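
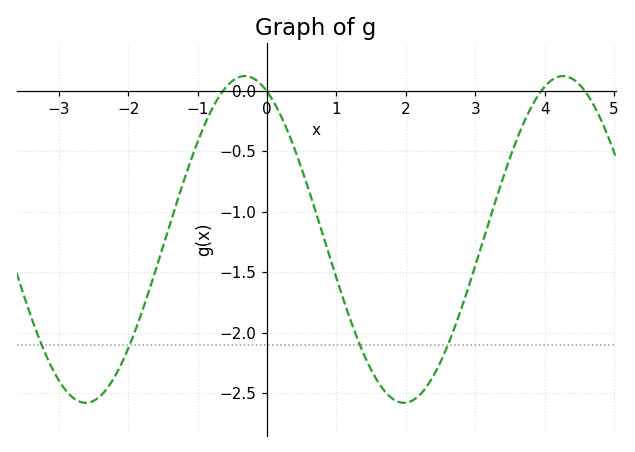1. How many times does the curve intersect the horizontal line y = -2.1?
4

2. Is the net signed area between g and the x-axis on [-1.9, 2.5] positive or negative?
negative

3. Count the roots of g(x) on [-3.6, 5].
4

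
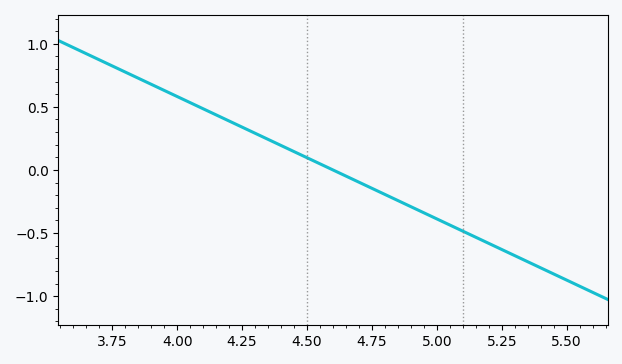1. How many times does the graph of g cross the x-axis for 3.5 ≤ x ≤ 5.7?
1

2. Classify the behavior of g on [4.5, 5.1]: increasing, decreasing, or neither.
decreasing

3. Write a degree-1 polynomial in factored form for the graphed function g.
y = -0.97(x - 4.6)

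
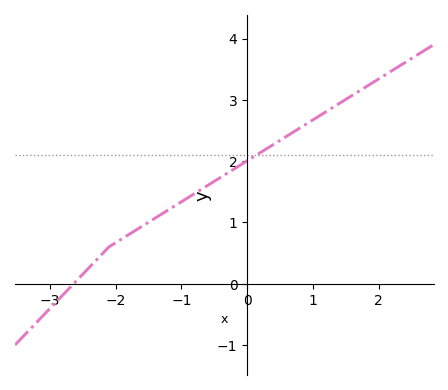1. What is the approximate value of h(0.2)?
2.1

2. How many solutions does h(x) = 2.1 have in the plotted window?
1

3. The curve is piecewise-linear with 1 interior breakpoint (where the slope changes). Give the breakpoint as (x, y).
(-2.1, 0.6)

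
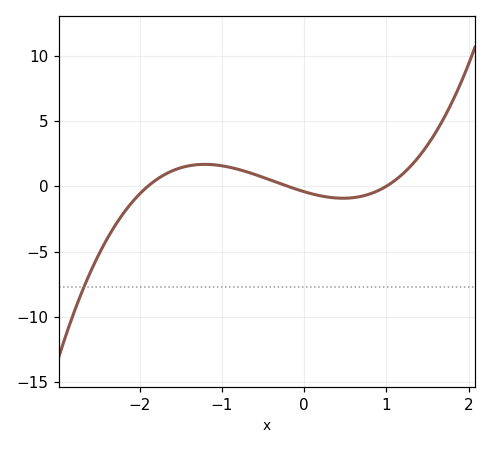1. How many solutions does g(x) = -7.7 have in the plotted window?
1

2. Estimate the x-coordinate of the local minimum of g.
0.475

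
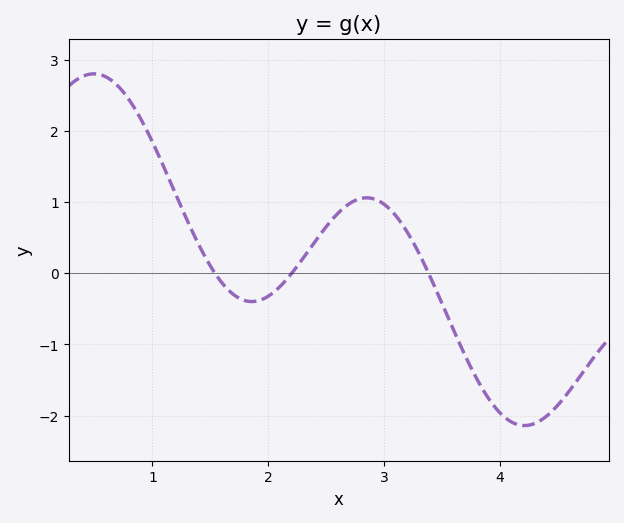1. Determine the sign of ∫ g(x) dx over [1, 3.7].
positive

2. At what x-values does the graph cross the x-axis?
1.5, 2.2, 3.4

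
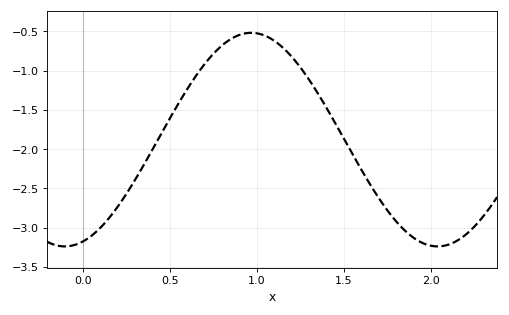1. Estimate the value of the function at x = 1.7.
-2.6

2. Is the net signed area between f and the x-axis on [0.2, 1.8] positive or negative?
negative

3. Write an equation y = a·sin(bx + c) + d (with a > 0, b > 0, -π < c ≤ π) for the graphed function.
y = 1.36sin(2.9x - 1.3) - 1.88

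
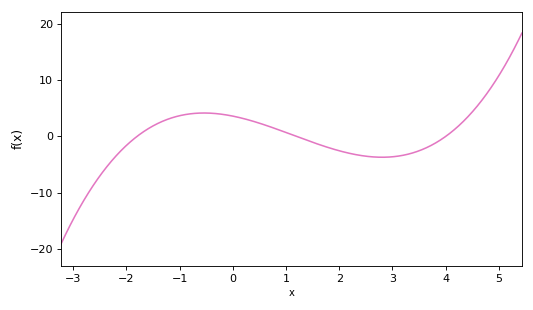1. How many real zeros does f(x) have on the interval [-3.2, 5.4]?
3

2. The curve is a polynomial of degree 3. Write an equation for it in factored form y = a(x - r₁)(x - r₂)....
y = 0.42(x + 1.8)(x - 1.2)(x - 4)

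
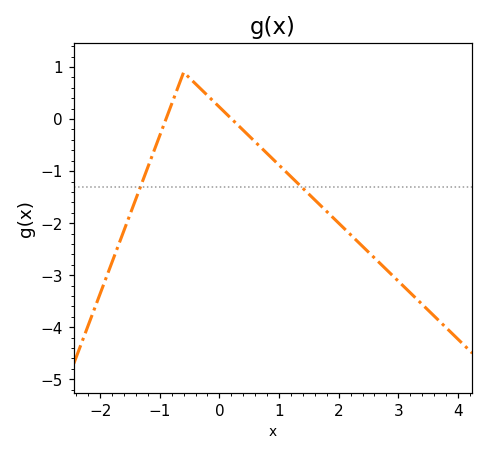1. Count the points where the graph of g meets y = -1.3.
2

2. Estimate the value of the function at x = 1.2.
-1.11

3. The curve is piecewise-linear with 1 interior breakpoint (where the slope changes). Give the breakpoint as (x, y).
(-0.6, 0.9)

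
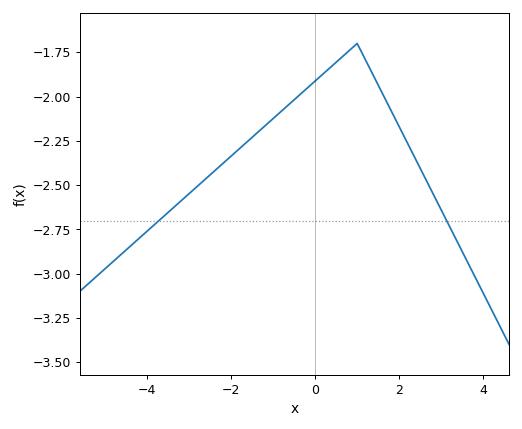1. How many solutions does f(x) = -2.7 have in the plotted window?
2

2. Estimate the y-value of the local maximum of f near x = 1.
-1.7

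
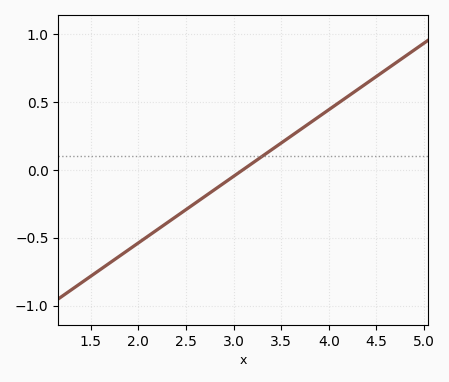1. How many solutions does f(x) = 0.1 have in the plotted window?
1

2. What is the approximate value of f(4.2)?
0.55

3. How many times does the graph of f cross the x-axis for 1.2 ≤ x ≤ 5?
1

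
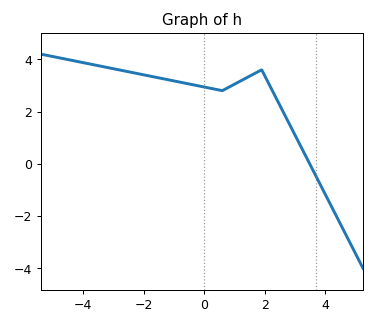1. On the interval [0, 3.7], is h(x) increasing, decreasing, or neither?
neither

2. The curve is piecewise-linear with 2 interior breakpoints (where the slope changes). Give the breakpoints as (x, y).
(0.6, 2.8); (1.9, 3.6)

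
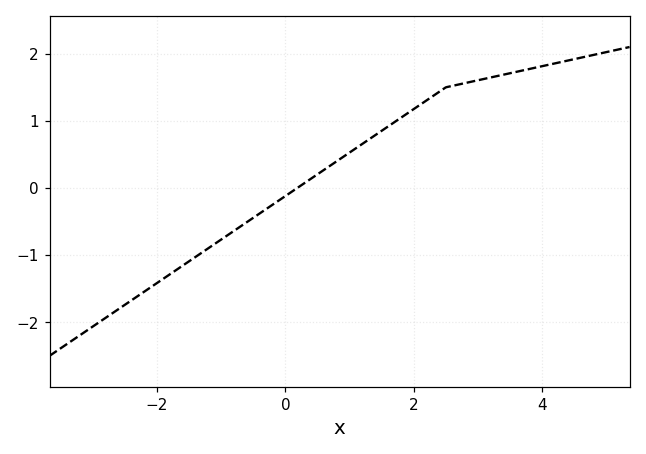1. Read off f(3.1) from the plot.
1.63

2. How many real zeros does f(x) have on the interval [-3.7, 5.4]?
1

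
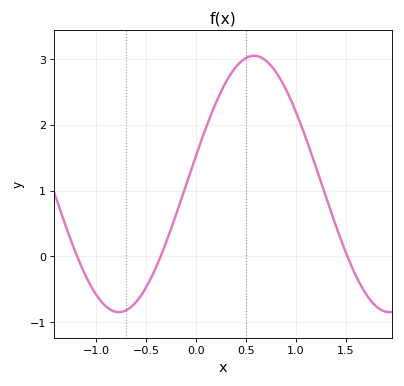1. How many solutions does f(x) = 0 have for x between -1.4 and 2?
3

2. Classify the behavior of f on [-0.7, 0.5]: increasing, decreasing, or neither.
increasing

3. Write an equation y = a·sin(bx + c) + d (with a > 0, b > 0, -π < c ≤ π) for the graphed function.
y = 1.95sin(2.3x + 0.22) + 1.1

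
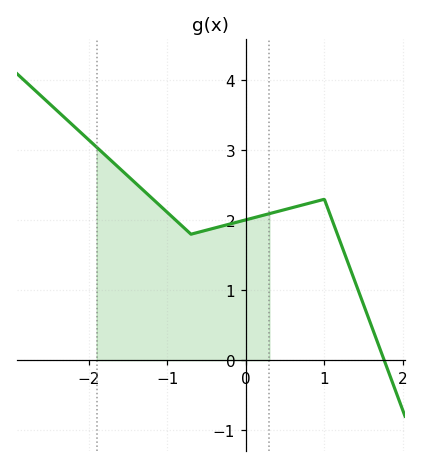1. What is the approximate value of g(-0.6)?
1.8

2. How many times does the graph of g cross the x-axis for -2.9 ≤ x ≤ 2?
1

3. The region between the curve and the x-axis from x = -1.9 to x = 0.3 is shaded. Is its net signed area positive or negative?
positive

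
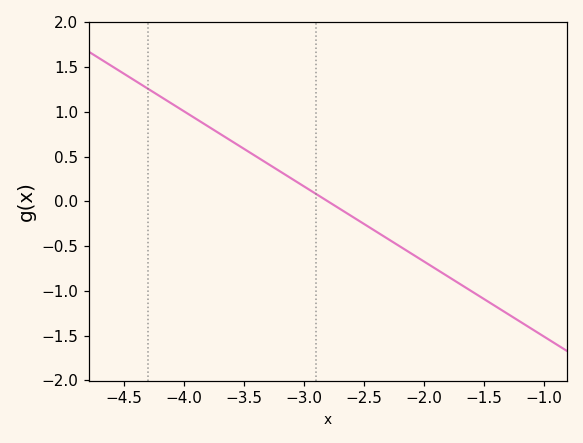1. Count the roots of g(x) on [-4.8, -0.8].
1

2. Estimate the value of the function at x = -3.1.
0.252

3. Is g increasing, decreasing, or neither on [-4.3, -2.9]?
decreasing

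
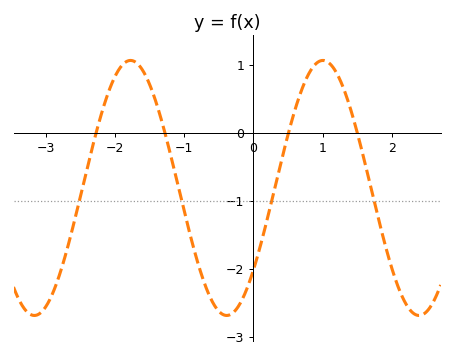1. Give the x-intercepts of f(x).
-2.3, -1.3, 0.5, 1.5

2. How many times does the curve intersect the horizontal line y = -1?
4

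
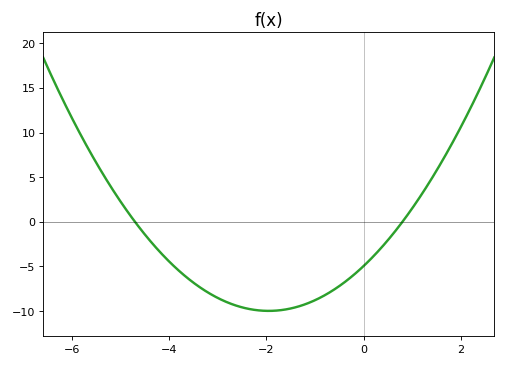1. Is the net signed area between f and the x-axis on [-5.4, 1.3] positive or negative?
negative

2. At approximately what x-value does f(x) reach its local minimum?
-2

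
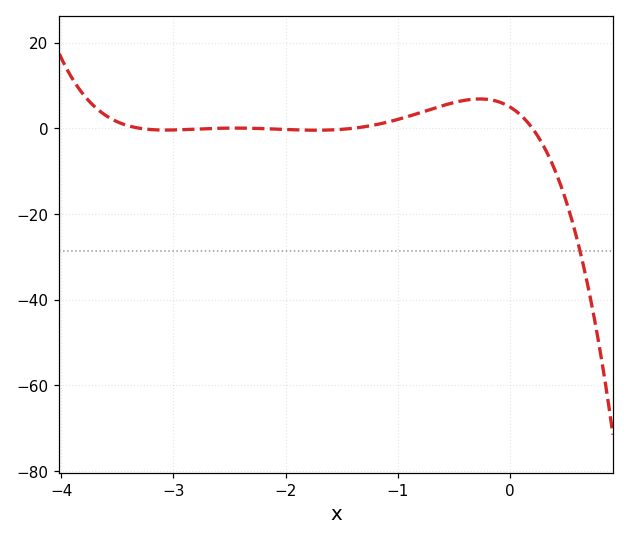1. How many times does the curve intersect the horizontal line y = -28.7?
1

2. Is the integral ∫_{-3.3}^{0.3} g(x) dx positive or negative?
positive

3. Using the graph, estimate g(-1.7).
-0.443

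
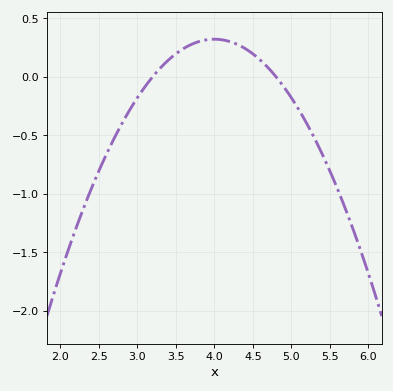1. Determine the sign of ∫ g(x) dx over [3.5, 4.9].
positive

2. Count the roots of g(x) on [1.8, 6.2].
2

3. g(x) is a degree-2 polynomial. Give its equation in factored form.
y = -0.5(x - 3.2)(x - 4.8)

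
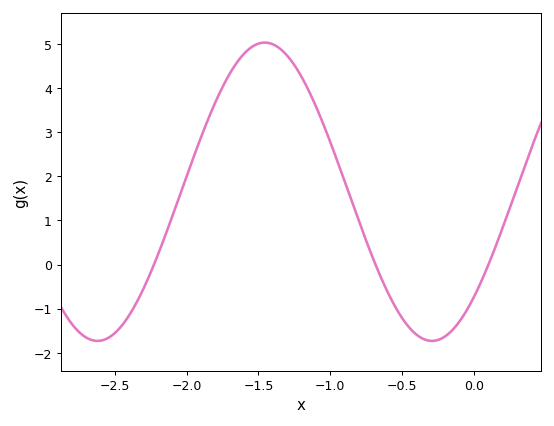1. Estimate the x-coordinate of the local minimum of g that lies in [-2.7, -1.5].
-2.6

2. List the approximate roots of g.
-2.25, -0.7, 0.1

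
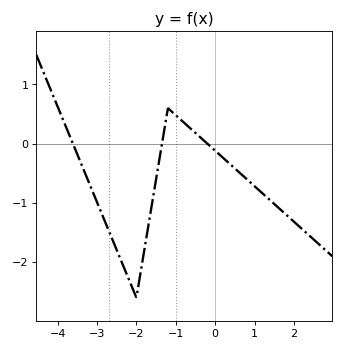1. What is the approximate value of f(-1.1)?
0.5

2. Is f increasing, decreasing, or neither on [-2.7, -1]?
neither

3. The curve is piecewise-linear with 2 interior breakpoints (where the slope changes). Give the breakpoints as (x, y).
(-2, -2.6); (-1.2, 0.6)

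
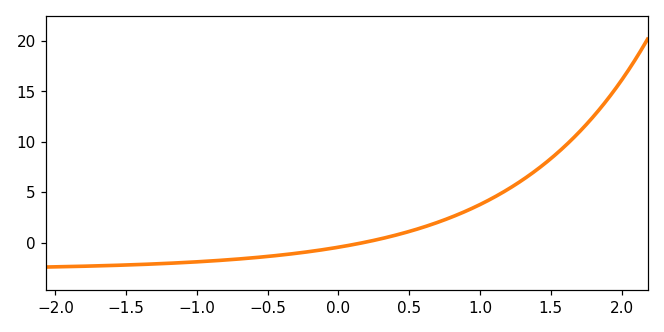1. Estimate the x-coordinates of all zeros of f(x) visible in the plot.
0.173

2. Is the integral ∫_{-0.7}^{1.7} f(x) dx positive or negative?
positive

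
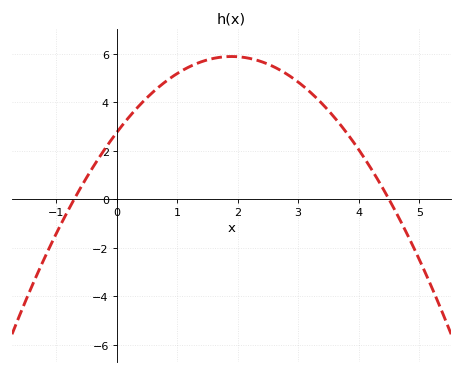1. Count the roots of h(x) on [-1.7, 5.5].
2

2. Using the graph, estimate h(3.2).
4.41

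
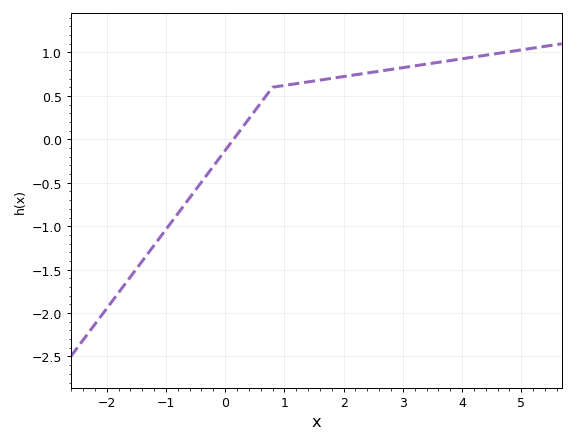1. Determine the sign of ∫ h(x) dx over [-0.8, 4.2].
positive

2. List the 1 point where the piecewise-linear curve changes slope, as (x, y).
(0.8, 0.6)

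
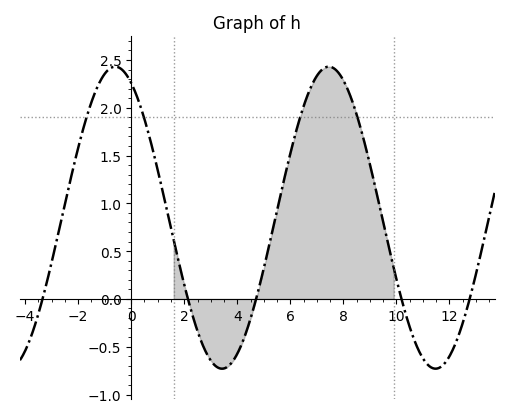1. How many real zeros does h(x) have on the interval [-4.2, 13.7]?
5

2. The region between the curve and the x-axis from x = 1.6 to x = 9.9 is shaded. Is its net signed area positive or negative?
positive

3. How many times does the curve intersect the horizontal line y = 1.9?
4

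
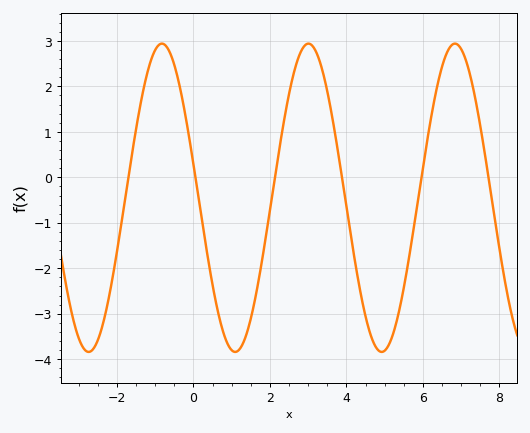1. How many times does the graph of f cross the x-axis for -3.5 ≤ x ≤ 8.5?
6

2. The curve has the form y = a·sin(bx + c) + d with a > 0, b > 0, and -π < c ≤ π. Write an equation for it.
y = 3.39sin(1.64x + 2.92) - 0.45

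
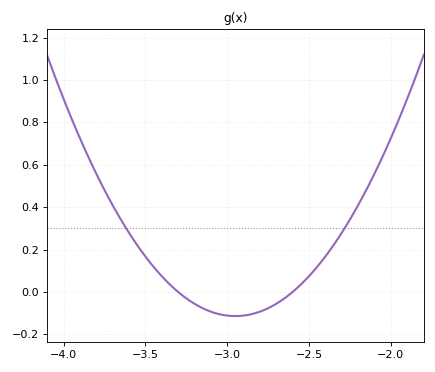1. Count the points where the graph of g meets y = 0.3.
2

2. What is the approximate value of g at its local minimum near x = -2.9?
-0.114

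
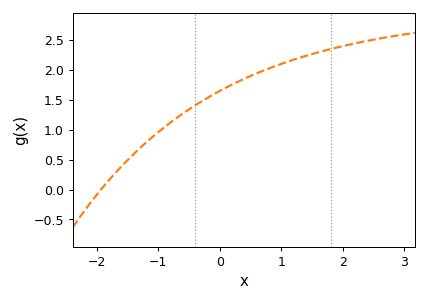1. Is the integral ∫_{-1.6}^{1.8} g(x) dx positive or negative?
positive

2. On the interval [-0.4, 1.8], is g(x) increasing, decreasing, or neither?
increasing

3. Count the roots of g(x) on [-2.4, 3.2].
1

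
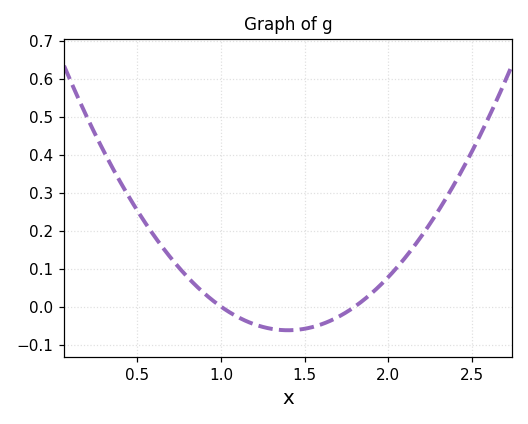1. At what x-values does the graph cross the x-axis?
1, 1.8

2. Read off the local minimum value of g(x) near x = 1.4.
-0.06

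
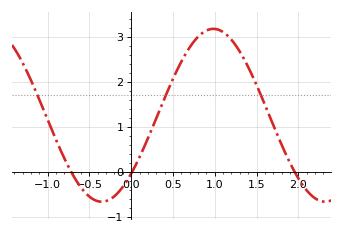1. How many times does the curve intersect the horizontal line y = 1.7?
3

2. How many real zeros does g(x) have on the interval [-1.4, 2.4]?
3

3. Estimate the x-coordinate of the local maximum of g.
1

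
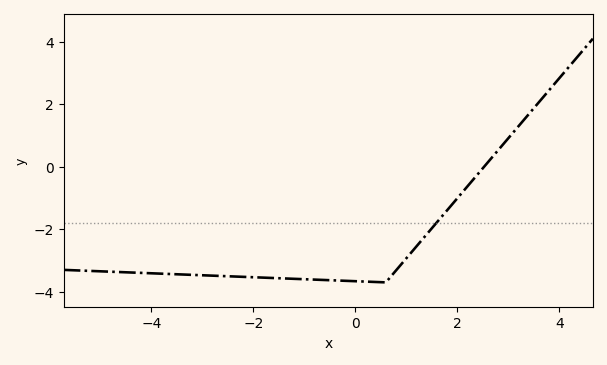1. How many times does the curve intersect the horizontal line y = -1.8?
1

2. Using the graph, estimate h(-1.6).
-3.56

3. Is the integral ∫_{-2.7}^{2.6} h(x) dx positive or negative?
negative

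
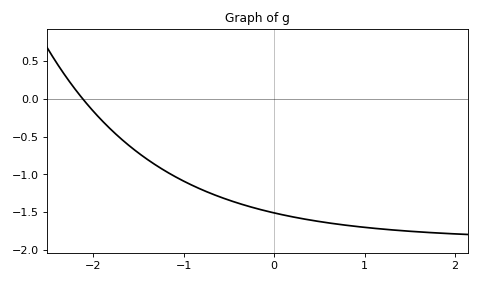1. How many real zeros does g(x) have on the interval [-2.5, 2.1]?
1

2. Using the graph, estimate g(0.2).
-1.55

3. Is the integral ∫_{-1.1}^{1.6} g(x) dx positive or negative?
negative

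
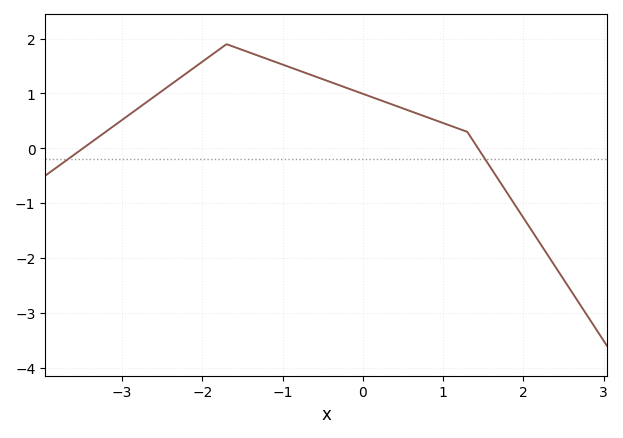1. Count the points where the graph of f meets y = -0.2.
2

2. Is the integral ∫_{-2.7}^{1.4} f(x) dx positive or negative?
positive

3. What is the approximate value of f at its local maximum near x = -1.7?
1.9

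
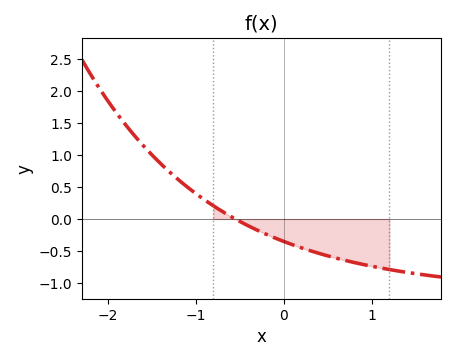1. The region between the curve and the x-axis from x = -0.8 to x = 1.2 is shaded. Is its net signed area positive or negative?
negative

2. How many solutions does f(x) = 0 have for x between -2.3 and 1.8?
1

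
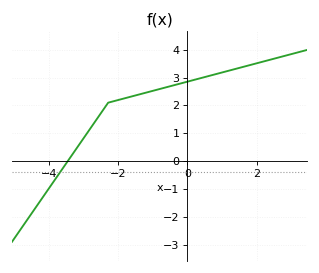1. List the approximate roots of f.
-3.4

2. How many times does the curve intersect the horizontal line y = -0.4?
1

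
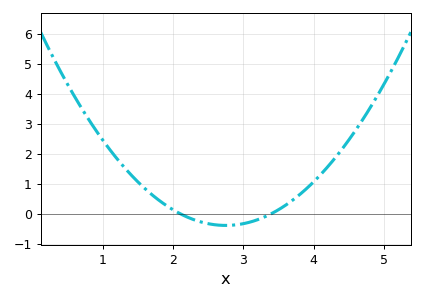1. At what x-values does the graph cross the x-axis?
2.1, 3.4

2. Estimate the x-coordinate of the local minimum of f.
2.75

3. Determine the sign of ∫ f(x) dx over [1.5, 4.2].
positive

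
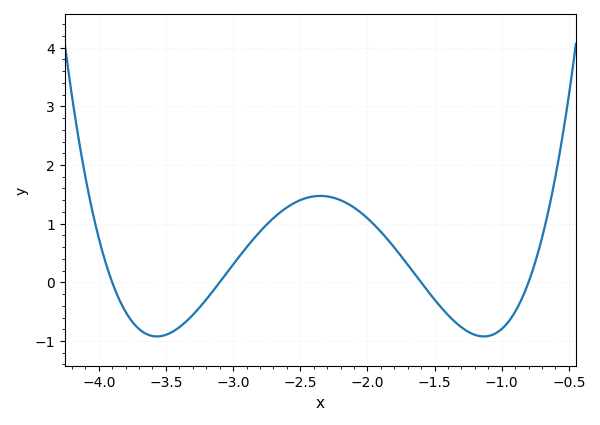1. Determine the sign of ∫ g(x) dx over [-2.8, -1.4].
positive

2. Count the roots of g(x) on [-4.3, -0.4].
4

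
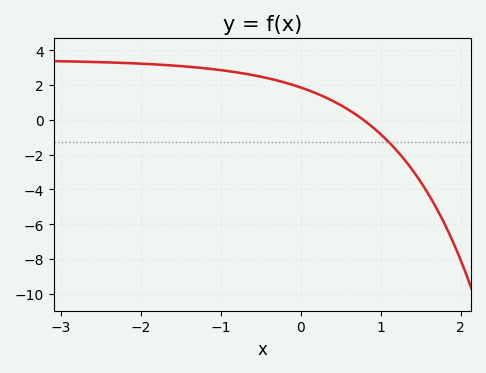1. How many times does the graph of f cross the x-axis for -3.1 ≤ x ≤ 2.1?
1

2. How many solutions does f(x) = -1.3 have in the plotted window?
1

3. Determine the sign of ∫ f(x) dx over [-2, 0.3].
positive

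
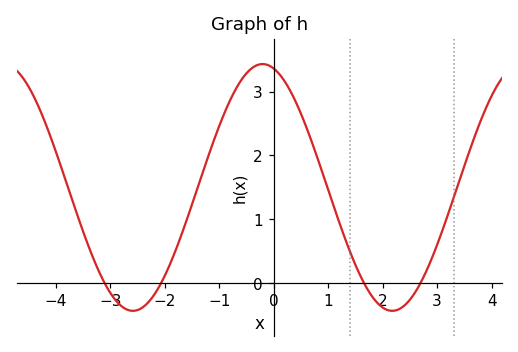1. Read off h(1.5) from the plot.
0.3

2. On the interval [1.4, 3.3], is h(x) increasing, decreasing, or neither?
neither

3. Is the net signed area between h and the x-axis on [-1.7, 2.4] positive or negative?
positive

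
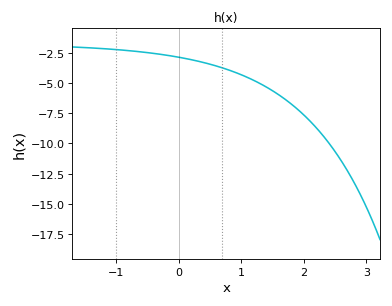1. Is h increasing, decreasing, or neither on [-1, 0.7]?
decreasing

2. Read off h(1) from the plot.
-4.32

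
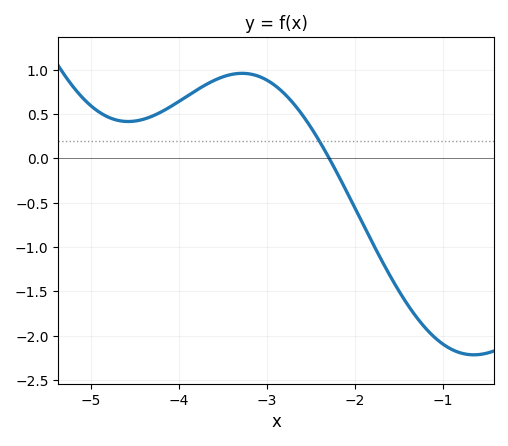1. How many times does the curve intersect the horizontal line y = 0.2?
1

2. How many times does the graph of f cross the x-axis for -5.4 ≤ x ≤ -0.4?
1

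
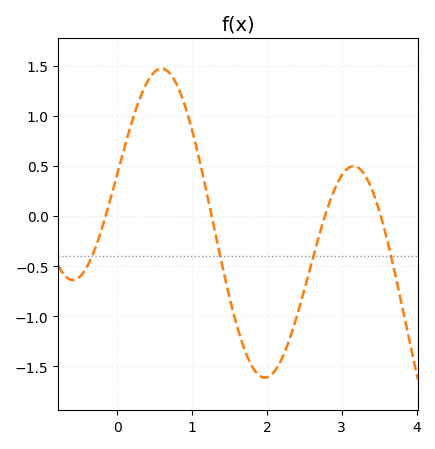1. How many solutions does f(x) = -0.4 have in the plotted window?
4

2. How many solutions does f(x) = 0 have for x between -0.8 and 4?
4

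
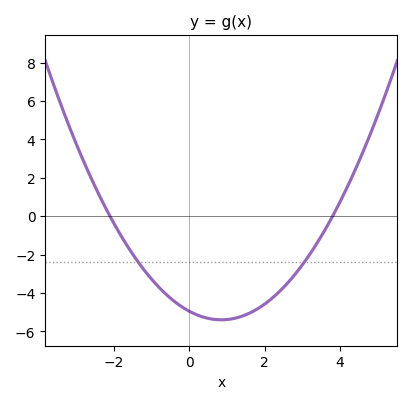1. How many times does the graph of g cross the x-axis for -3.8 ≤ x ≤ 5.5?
2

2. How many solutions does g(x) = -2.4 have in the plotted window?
2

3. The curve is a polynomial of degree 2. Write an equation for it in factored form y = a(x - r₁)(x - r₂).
y = 0.62(x + 2.1)(x - 3.8)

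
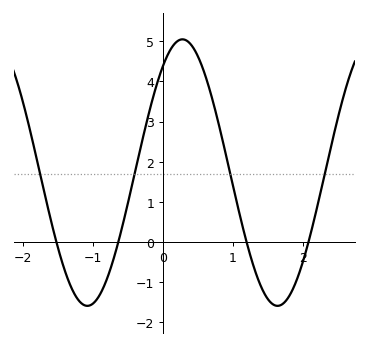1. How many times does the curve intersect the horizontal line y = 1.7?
4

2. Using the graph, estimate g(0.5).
4.6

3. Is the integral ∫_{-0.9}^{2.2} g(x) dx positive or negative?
positive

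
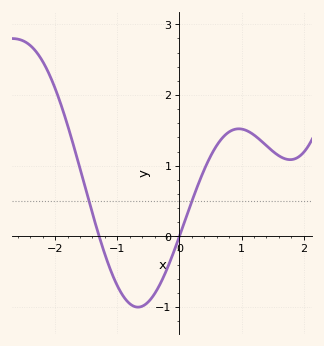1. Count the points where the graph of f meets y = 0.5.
2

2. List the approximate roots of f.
-1.3, 0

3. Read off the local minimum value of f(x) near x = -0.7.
-1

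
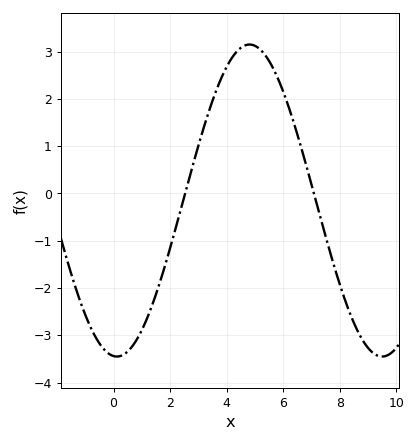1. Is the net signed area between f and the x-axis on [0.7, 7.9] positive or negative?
positive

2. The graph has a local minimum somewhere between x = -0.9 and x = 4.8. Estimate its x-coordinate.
0.2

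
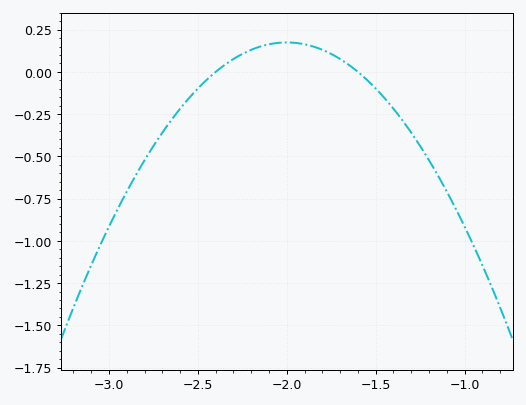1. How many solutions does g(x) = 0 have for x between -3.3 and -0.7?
2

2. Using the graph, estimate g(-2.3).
0.1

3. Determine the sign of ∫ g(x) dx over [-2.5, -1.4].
positive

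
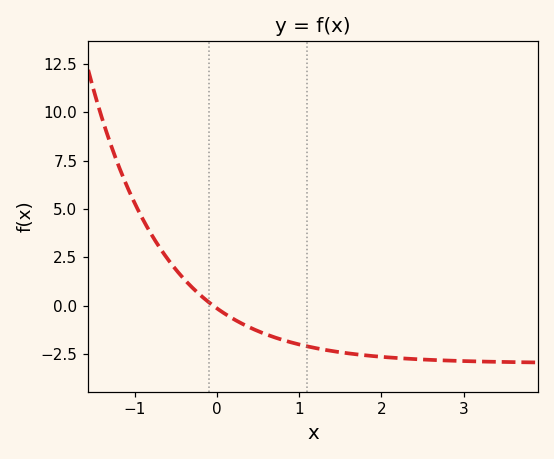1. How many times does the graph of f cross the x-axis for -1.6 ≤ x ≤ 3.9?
1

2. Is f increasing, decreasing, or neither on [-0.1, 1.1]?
decreasing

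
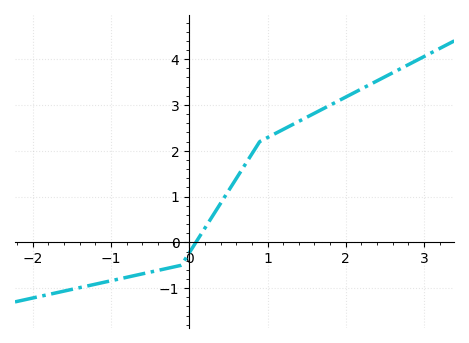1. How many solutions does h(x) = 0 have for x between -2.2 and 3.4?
1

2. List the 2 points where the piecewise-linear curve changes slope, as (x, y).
(-0.1, -0.5); (0.9, 2.2)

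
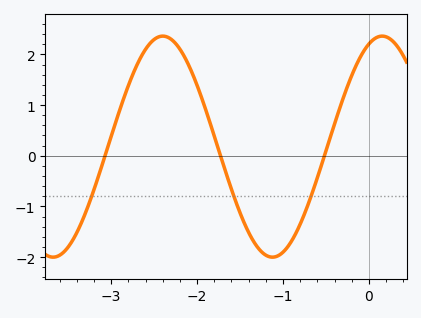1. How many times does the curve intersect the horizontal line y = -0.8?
3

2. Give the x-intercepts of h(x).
-3.07, -1.73, -0.518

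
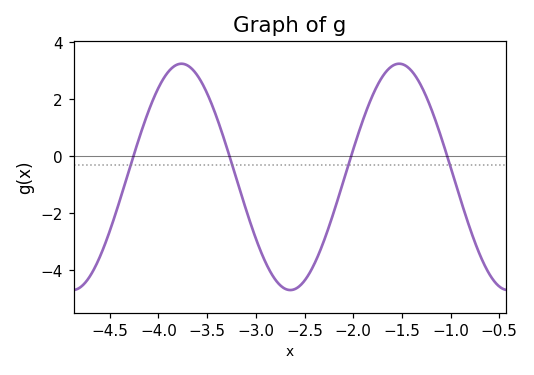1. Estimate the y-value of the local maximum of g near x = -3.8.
3.24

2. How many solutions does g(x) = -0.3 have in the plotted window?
4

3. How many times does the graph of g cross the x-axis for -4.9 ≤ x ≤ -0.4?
4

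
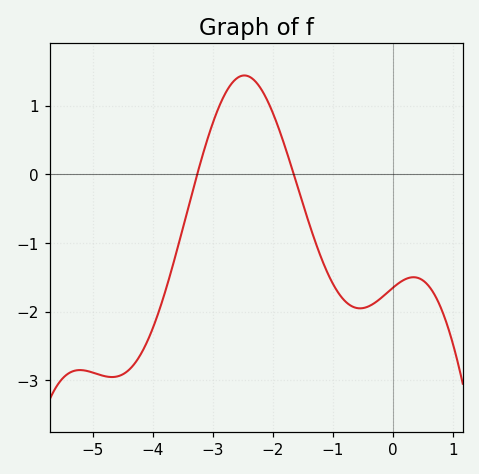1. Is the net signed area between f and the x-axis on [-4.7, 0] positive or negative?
negative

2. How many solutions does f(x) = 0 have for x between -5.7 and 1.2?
2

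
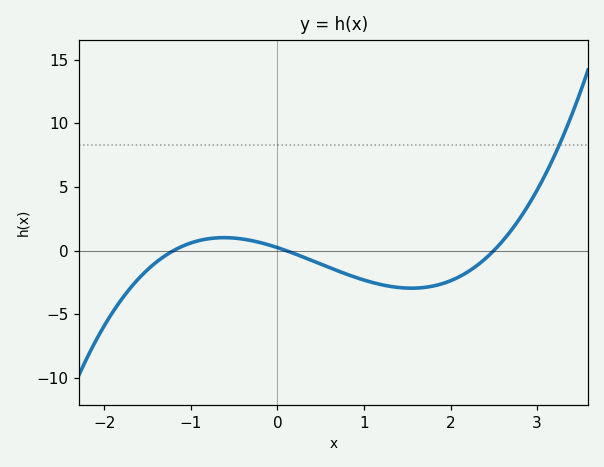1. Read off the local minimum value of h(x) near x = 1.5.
-3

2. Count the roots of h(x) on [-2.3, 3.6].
3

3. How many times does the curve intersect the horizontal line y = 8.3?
1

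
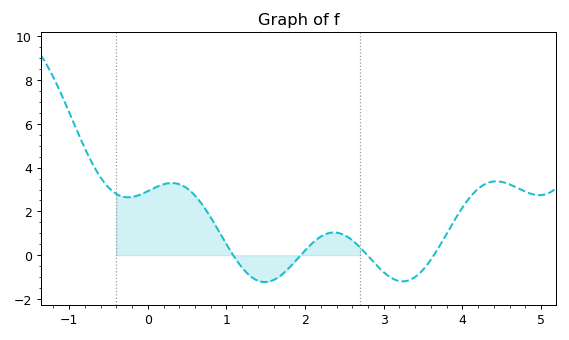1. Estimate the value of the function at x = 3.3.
-1.17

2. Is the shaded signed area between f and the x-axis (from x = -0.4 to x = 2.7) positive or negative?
positive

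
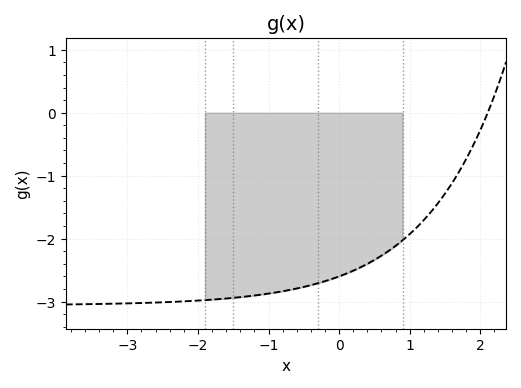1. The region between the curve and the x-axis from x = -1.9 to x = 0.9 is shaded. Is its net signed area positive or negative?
negative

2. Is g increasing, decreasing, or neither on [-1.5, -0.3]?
increasing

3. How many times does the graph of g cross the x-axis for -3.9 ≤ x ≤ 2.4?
1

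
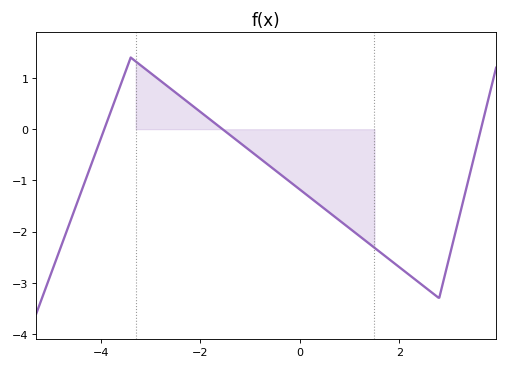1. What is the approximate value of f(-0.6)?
-0.723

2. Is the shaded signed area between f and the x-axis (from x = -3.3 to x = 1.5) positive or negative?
negative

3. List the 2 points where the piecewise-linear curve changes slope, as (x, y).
(-3.4, 1.4); (2.8, -3.3)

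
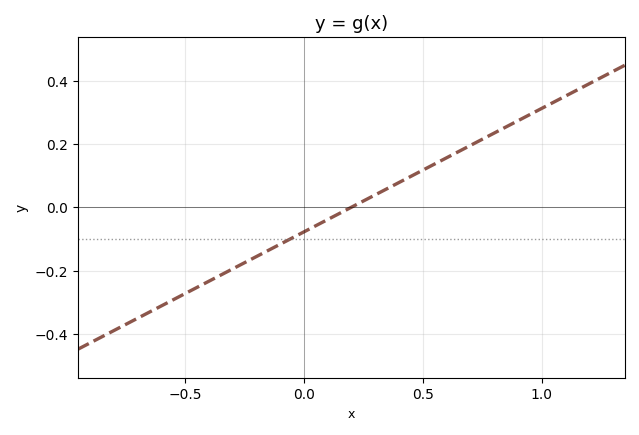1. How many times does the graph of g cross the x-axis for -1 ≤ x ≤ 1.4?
1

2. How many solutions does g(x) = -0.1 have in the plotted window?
1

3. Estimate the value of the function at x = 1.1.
0.36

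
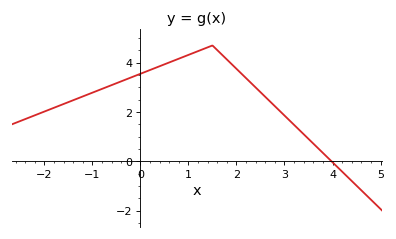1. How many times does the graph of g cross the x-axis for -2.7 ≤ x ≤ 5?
1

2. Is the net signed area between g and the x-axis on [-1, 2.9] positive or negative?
positive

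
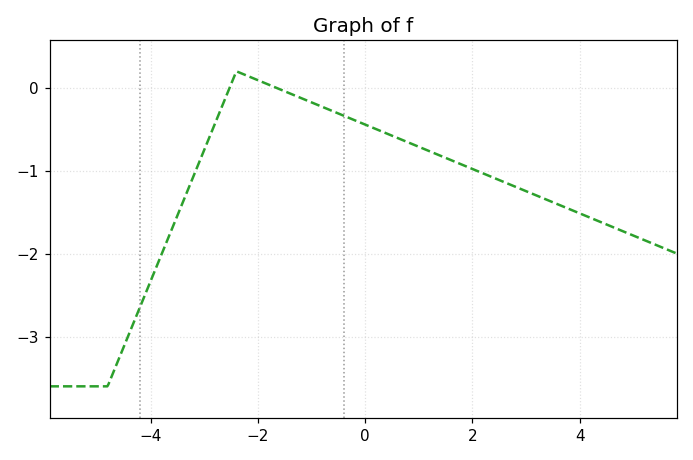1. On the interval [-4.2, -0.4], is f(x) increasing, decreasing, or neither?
neither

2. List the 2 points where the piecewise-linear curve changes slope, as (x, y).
(-4.8, -3.6); (-2.4, 0.2)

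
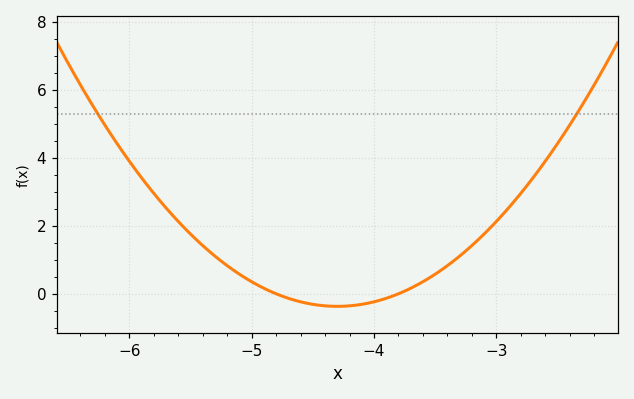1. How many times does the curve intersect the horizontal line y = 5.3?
2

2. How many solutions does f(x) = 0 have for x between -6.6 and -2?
2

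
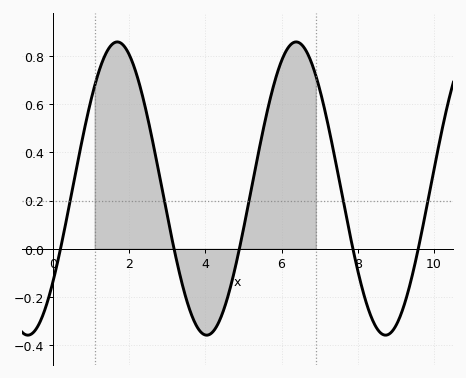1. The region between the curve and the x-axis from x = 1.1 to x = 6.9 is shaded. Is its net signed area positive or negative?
positive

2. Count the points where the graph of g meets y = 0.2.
5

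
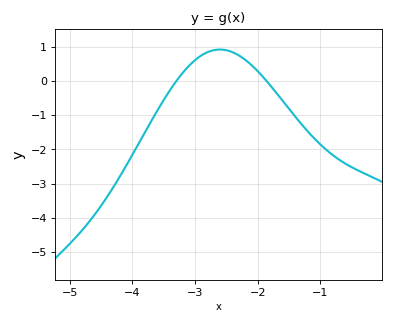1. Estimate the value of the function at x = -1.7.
-0.343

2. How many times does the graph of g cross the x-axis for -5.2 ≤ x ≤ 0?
2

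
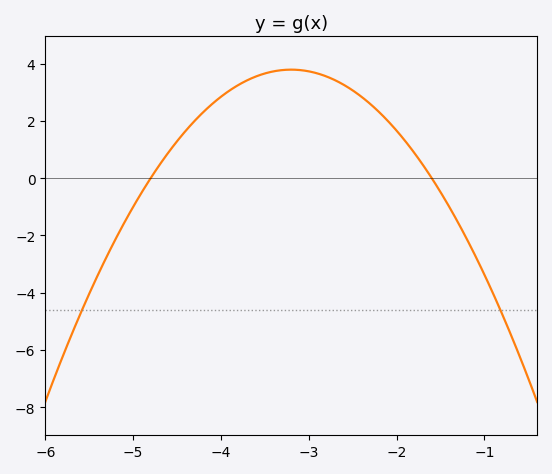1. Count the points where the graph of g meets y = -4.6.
2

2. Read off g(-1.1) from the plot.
-2.8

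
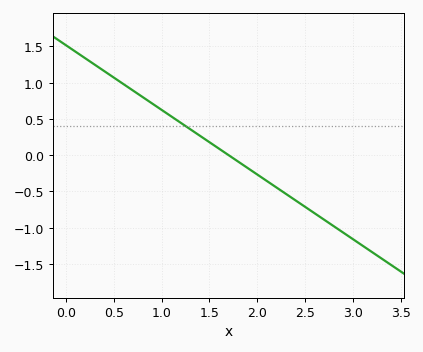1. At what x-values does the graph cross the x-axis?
1.7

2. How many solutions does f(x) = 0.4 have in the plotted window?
1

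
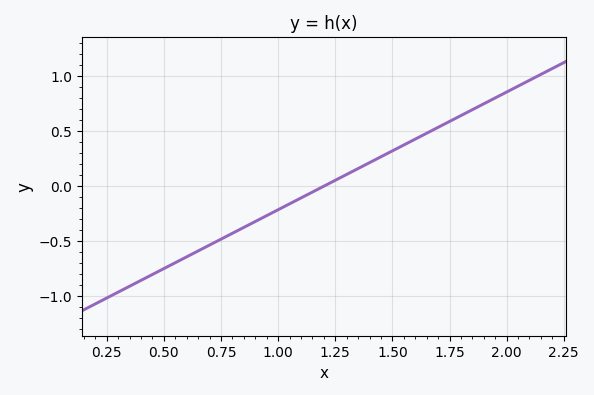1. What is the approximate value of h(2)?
0.856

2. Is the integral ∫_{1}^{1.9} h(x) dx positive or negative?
positive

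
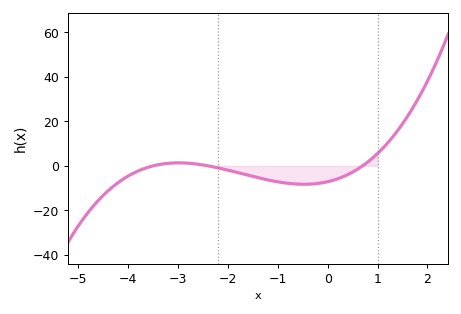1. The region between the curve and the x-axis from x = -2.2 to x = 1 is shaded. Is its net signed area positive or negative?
negative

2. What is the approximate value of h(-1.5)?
-4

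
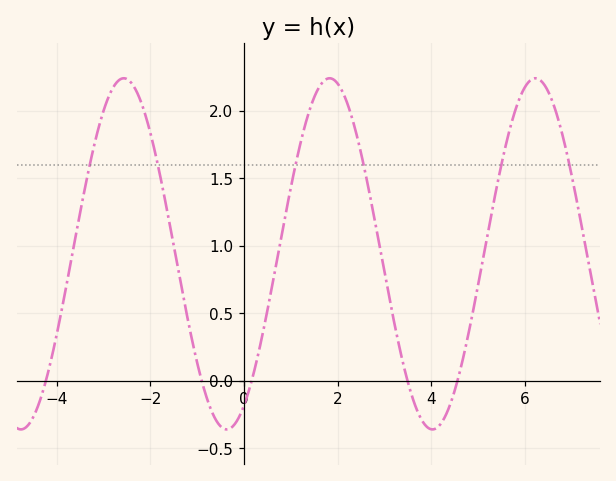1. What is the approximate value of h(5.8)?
2.01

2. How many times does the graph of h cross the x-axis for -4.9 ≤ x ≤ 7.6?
5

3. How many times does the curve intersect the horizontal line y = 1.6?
6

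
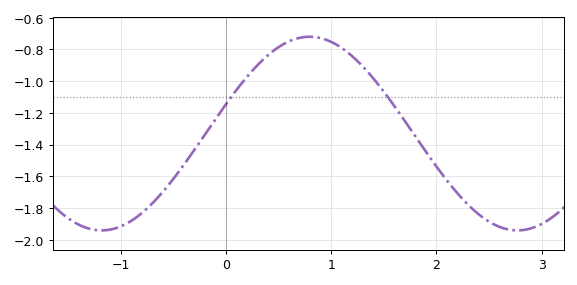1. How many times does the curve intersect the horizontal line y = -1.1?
2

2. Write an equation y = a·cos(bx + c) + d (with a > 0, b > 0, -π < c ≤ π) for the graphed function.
y = 0.61cos(1.59x - 1.26) - 1.33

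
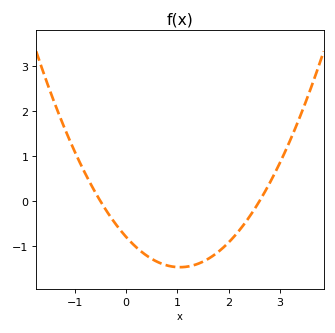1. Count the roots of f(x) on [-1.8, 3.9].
2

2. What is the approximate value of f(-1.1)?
1.4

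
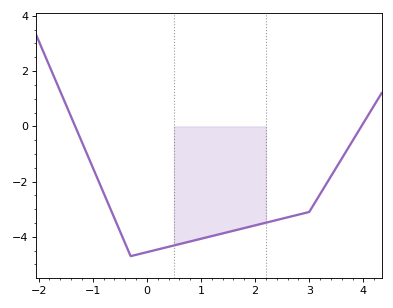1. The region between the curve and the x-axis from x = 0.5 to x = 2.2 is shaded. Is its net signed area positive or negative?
negative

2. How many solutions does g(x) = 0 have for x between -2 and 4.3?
2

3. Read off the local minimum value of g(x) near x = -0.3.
-4.6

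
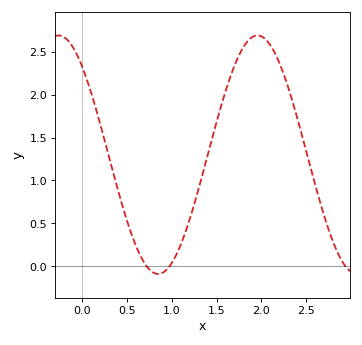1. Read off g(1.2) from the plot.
0.544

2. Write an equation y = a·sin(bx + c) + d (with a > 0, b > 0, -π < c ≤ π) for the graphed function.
y = 1.39sin(2.84x + 2.3) + 1.3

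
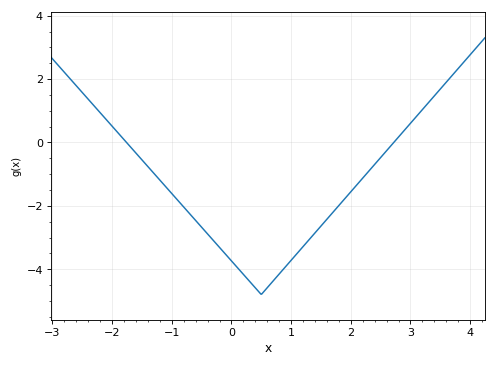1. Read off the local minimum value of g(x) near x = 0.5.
-4.8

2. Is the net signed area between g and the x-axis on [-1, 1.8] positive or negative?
negative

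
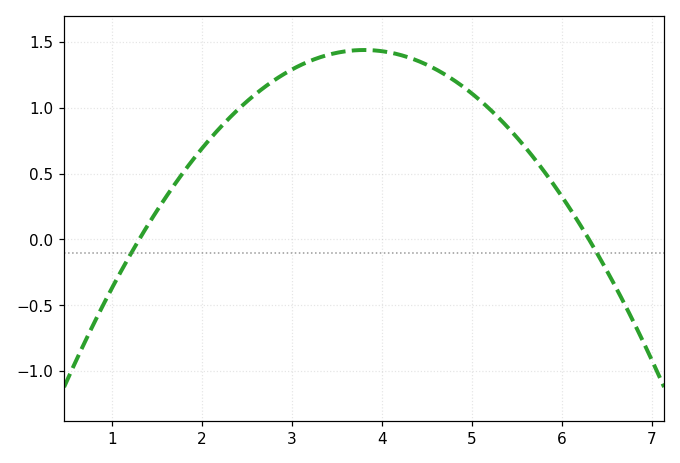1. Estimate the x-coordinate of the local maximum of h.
3.8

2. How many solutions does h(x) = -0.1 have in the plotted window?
2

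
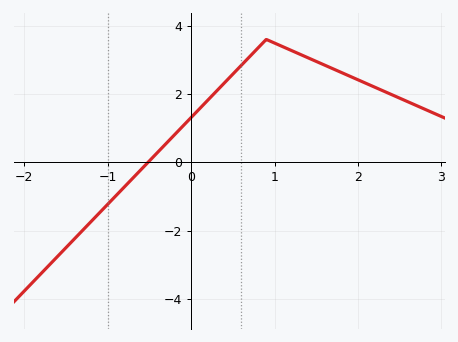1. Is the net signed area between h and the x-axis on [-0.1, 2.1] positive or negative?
positive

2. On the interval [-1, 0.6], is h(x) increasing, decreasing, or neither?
increasing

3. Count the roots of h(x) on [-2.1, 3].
1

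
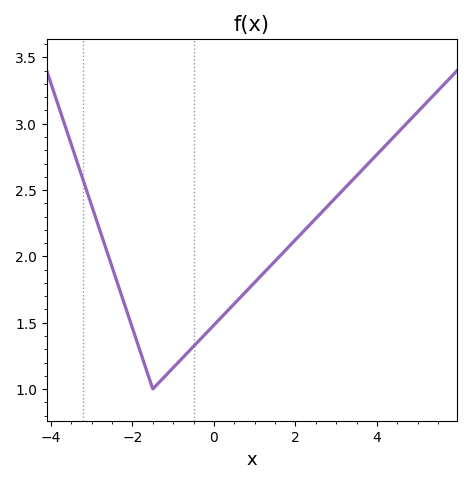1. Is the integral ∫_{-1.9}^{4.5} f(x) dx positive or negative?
positive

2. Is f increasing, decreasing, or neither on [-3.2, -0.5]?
neither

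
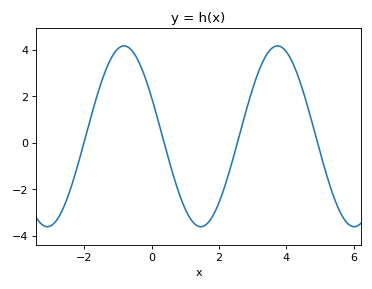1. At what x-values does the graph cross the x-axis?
-2, 0.4, 2.6, 5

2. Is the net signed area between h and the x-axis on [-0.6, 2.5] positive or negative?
negative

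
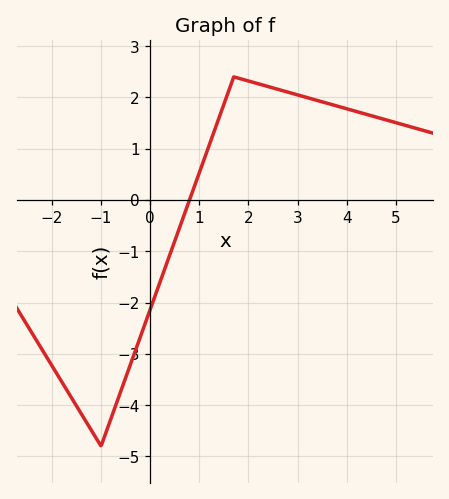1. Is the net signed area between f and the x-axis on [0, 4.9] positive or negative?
positive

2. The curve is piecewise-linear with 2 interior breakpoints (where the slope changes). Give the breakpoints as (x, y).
(-1, -4.8); (1.7, 2.4)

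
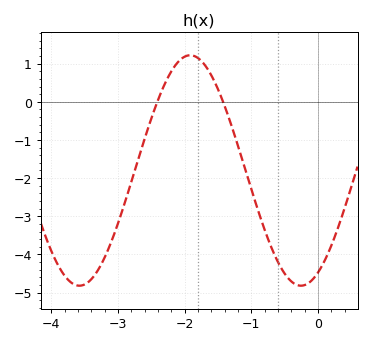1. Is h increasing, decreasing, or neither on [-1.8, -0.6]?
decreasing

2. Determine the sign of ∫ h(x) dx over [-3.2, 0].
negative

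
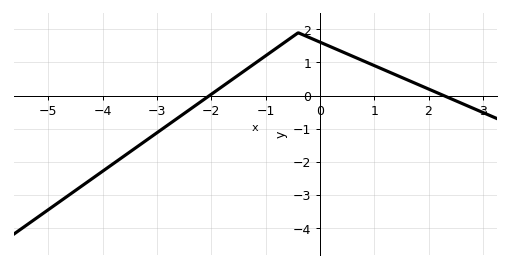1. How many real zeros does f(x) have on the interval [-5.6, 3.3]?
2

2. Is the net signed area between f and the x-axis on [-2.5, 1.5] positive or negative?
positive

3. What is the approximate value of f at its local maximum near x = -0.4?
1.9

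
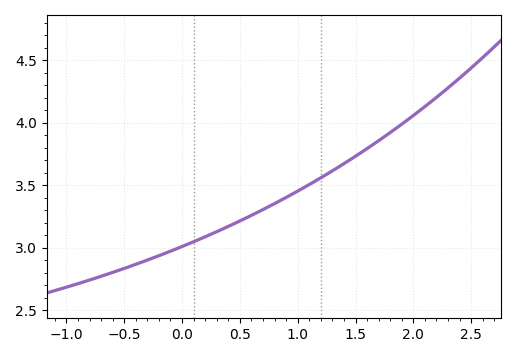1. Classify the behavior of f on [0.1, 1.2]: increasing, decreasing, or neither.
increasing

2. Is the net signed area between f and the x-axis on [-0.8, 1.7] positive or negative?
positive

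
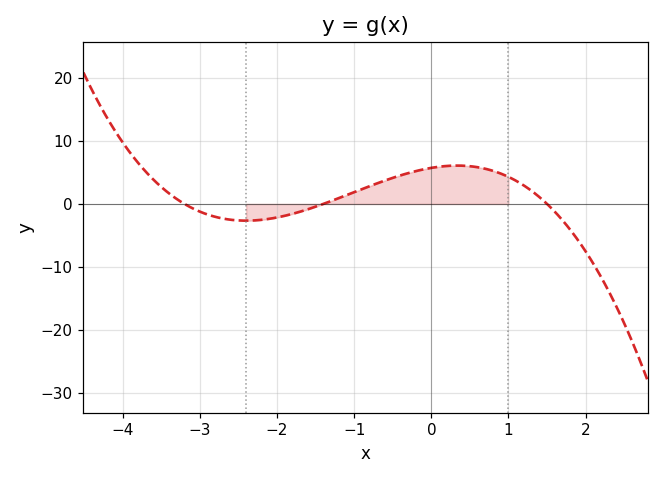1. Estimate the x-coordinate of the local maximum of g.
0.336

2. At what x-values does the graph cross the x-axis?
-3.2, -1.4, 1.5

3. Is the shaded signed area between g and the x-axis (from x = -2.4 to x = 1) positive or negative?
positive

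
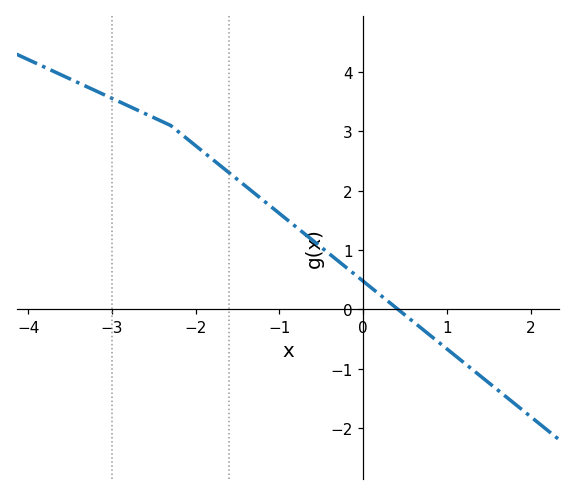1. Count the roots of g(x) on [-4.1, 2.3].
1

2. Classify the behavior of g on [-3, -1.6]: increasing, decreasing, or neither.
decreasing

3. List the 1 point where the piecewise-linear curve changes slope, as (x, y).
(-2.3, 3.1)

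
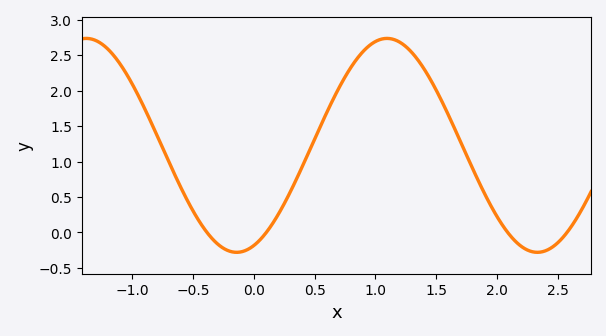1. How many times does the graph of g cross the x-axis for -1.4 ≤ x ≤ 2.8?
4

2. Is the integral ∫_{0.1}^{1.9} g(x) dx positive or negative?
positive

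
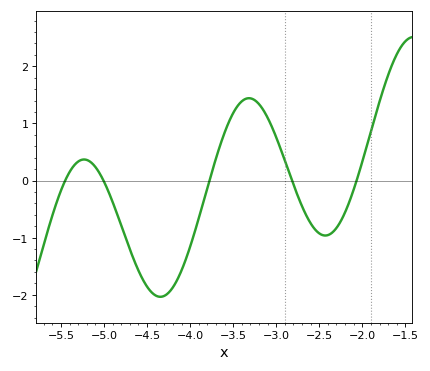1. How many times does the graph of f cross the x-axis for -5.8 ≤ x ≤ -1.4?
5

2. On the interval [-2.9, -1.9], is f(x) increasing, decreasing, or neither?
neither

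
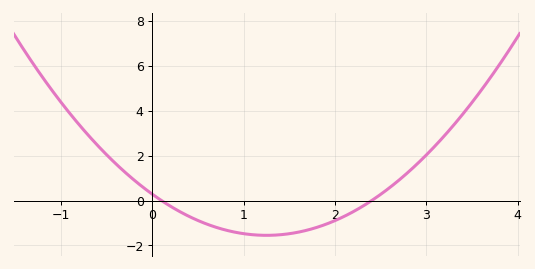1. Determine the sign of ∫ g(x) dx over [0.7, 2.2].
negative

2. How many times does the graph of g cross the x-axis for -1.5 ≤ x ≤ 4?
2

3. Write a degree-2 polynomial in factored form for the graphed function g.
y = 1.17(x - 0.1)(x - 2.4)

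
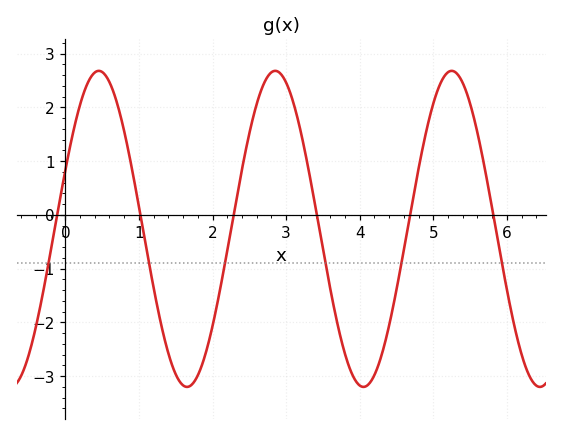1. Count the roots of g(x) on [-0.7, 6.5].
6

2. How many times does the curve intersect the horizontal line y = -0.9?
6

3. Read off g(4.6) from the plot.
-0.654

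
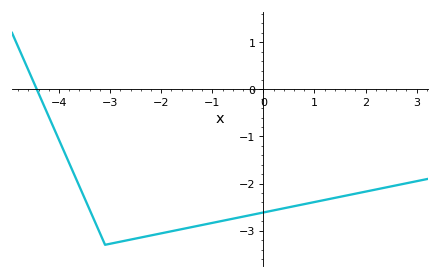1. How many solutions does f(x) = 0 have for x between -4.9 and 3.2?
1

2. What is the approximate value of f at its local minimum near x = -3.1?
-3.3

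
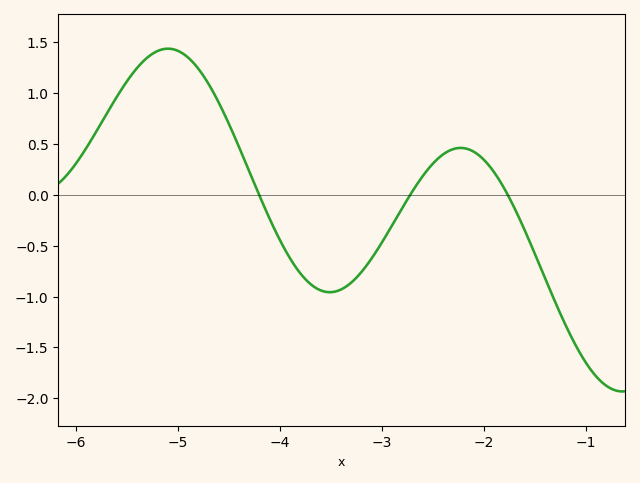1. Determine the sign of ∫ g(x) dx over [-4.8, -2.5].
negative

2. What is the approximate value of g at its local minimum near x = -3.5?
-0.95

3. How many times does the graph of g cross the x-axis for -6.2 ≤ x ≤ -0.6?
3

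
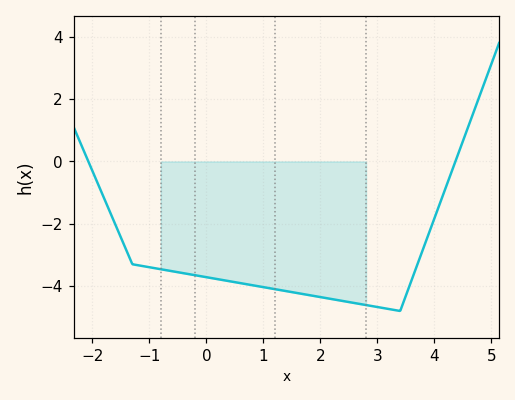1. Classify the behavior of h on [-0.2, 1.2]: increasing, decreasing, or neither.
decreasing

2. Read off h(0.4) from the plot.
-3.84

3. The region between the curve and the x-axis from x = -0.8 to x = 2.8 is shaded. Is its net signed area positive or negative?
negative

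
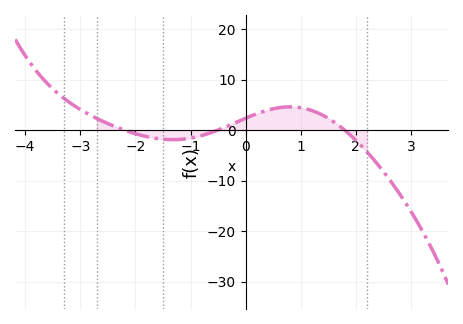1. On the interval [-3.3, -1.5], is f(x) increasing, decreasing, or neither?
decreasing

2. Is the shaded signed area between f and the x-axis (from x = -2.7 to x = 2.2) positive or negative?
positive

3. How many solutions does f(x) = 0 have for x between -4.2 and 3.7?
3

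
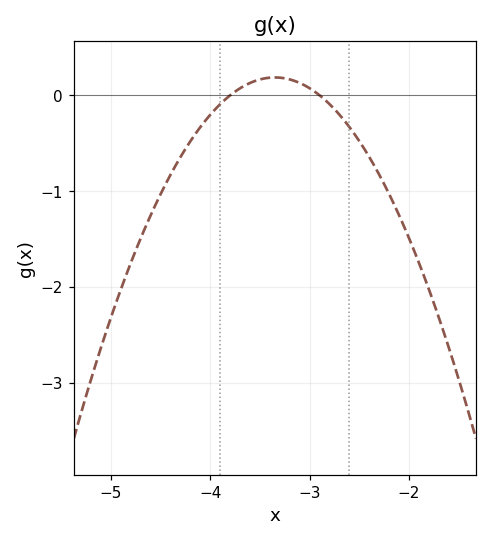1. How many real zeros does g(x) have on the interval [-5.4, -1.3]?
2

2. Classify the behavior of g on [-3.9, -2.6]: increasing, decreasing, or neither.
neither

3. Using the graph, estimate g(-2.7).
-0.2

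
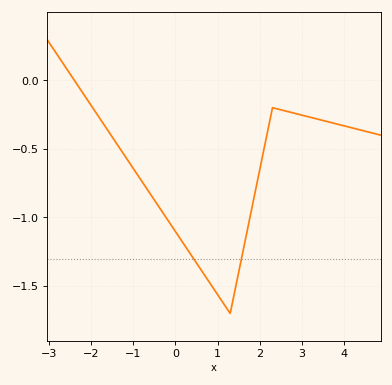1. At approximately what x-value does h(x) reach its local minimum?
1.2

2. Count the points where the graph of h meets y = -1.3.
2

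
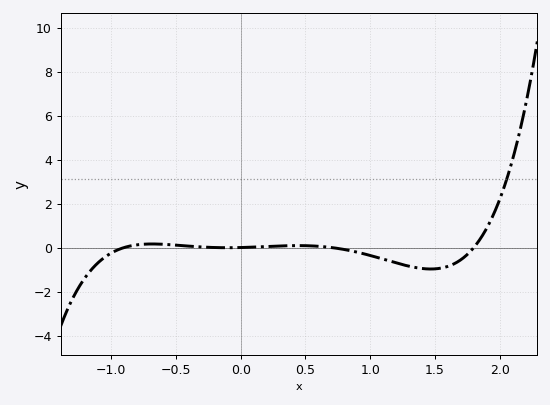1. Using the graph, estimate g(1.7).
-0.6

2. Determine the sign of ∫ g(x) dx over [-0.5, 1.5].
negative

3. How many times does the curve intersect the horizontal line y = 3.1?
1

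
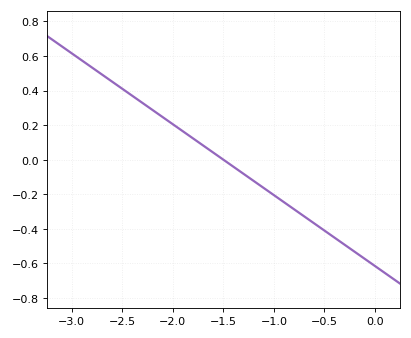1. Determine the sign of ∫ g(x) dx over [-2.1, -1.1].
positive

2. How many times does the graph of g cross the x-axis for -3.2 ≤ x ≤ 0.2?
1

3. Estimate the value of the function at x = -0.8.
-0.287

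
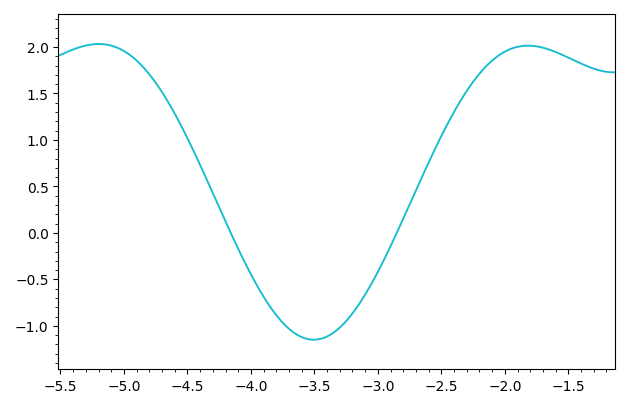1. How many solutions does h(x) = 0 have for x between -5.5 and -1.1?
2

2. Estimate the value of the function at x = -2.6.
0.75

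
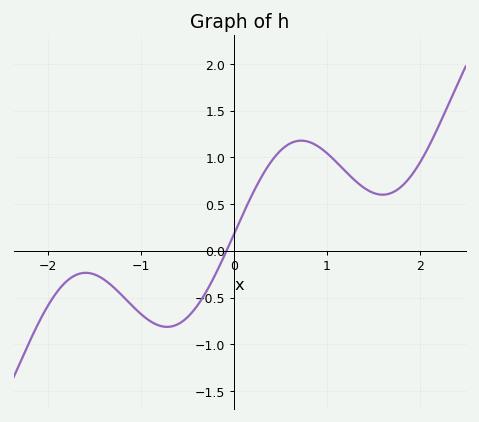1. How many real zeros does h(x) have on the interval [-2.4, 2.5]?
1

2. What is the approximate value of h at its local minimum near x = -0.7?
-0.813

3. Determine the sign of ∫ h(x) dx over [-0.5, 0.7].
positive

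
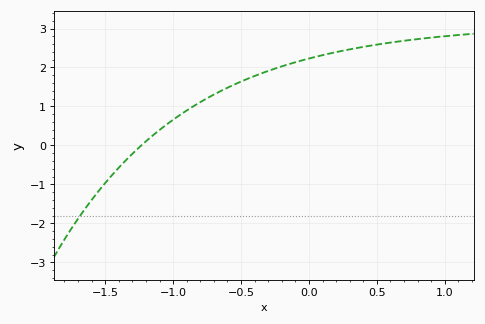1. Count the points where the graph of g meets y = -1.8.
1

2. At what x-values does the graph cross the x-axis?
-1.25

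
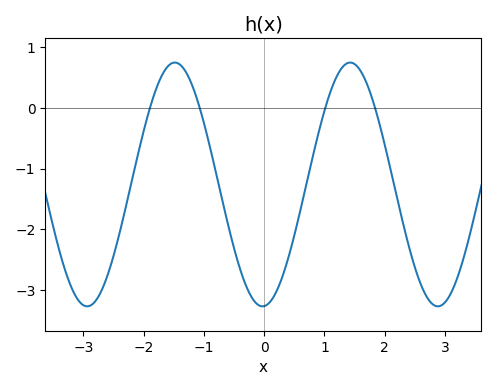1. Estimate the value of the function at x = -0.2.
-3.1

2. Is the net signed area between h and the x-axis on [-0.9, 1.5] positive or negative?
negative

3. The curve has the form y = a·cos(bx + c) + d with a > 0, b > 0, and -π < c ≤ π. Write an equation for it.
y = 2.01cos(2.2x - 3.1) - 1.26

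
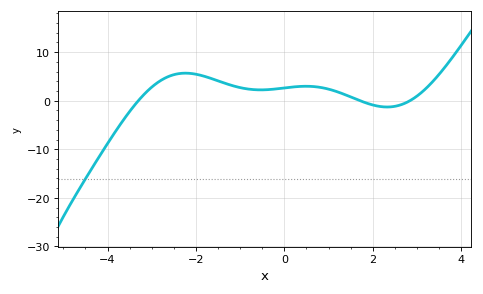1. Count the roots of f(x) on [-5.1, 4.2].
3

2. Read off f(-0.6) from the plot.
2.25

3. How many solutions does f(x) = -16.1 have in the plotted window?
1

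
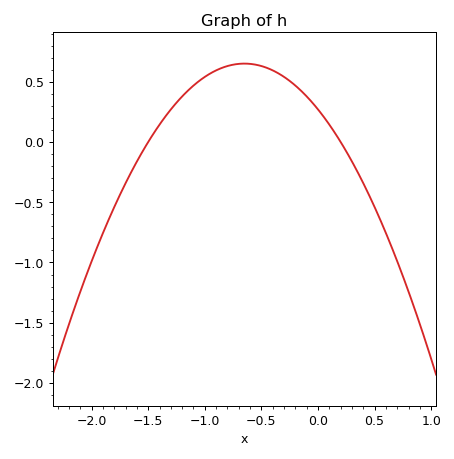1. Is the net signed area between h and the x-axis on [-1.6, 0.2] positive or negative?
positive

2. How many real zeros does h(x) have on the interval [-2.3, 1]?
2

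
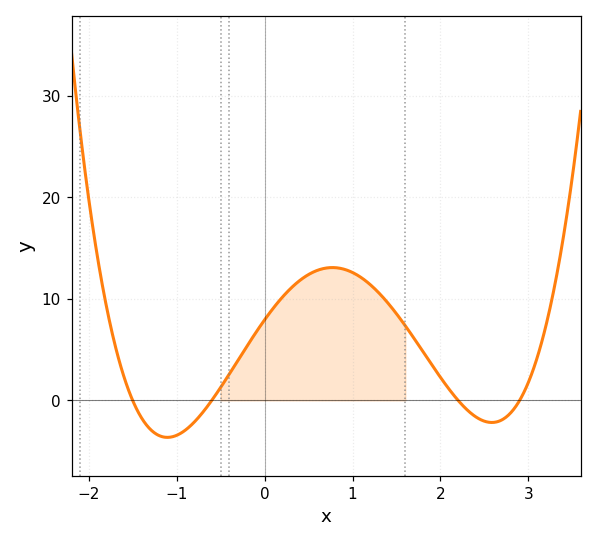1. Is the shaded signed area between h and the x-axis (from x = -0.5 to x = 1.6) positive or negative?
positive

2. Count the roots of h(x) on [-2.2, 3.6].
4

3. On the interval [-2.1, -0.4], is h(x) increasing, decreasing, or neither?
neither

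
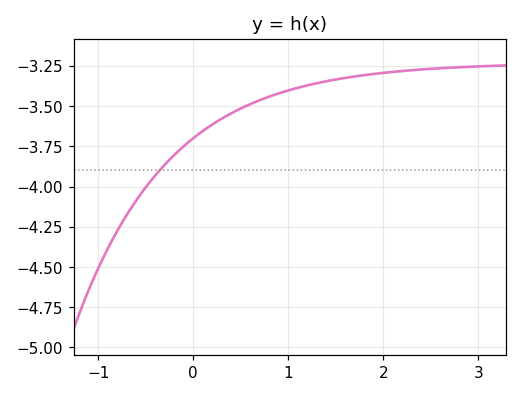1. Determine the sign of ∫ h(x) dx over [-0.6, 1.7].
negative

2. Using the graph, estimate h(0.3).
-3.58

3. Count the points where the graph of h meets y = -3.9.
1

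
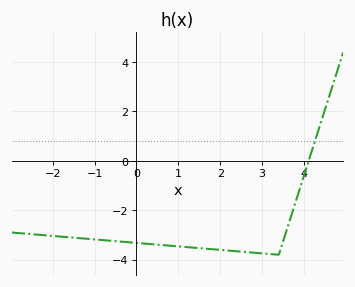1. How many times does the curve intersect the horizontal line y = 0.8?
1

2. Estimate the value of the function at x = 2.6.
-3.6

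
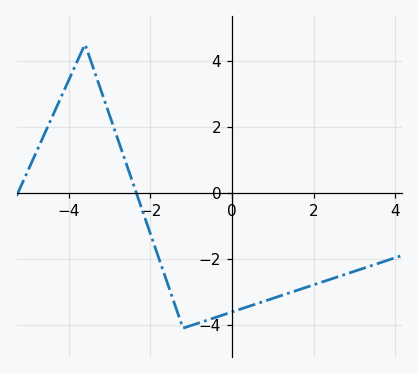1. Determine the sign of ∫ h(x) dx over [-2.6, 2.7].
negative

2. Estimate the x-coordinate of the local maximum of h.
-3.6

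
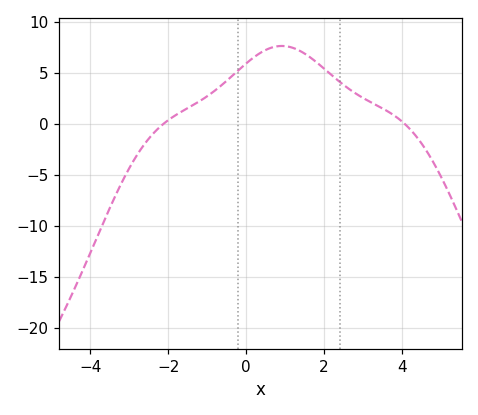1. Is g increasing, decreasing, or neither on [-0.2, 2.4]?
neither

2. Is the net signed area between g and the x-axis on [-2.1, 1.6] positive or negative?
positive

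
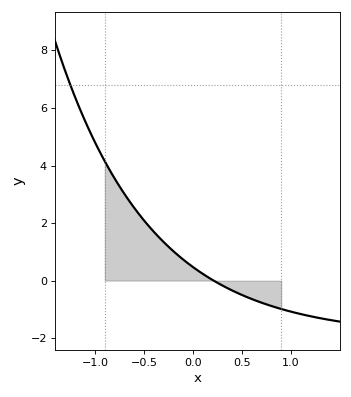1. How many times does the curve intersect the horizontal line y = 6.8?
1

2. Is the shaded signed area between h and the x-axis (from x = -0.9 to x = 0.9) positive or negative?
positive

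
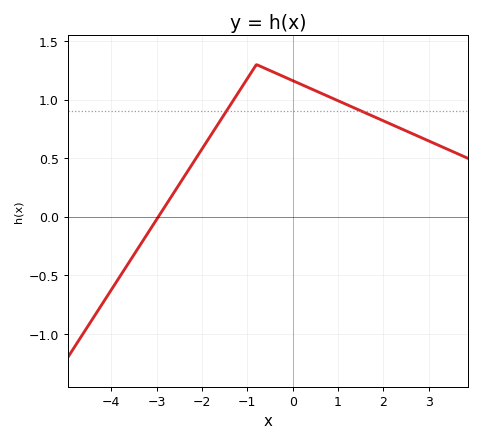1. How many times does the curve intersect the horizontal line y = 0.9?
2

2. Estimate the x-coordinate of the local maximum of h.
-0.8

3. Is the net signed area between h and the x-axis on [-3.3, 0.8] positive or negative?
positive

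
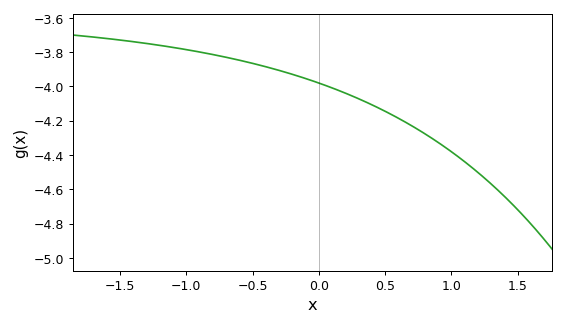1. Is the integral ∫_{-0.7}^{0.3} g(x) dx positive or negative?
negative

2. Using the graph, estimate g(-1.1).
-3.77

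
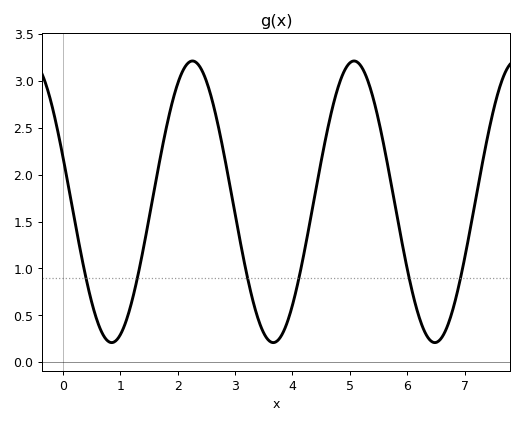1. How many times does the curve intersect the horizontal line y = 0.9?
6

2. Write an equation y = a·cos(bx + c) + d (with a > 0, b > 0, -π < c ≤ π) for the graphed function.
y = 1.5cos(2.2x + 1.3) + 1.71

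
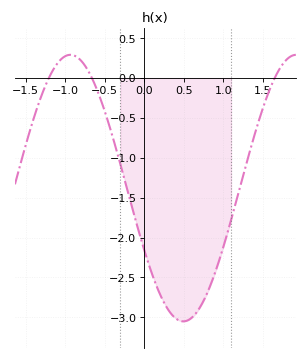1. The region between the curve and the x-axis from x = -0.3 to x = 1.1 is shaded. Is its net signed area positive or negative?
negative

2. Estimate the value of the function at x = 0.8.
-2.69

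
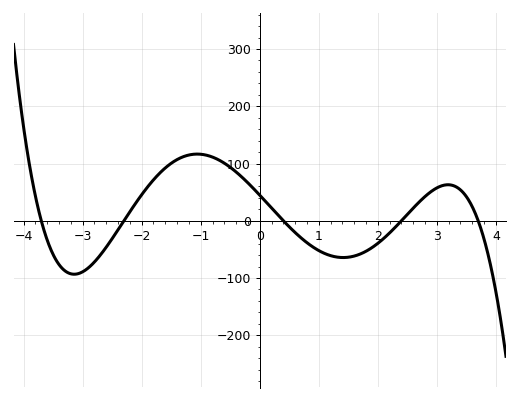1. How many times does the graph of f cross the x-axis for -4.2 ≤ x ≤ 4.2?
5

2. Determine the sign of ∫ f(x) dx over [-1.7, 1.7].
positive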